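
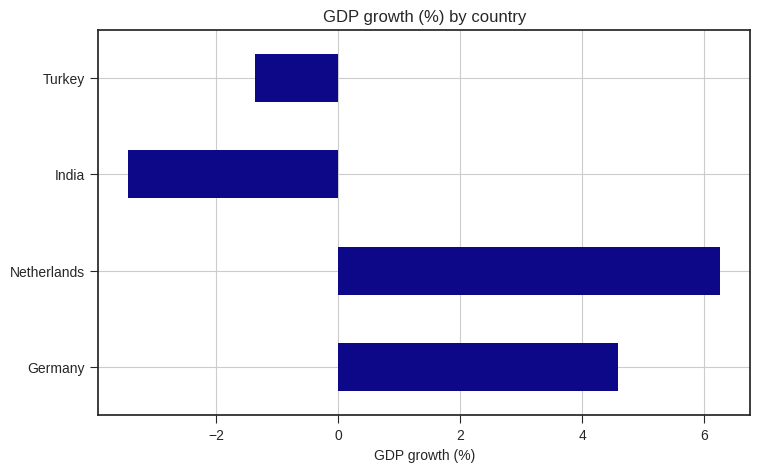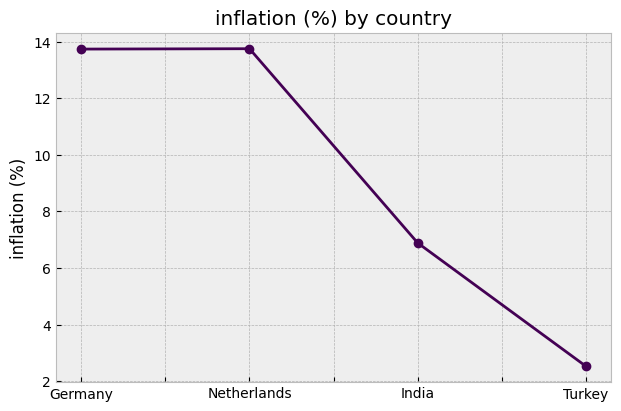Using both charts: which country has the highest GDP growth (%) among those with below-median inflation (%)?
Chart 2 median inflation (%) ≈ 10; below-median countries: India, Turkey. Among those, Turkey has the highest GDP growth (%) (≈ -1).

Turkey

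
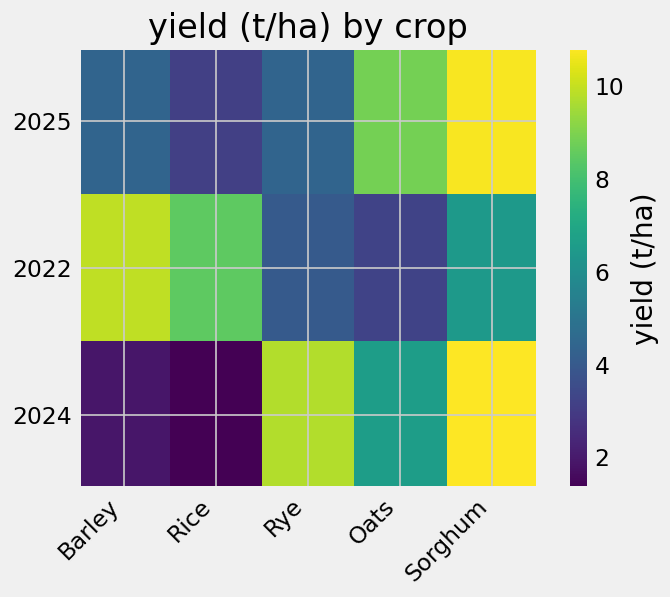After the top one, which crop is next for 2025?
Top 3 for 2025: Sorghum ≈ 11, Oats ≈ 9, Barley ≈ 4.

Oats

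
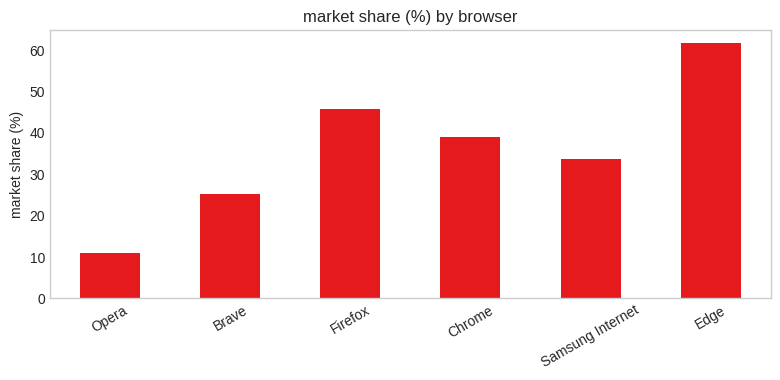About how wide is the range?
≈ 50

Max Edge ≈ 60, min Opera ≈ 10; range ≈ 50.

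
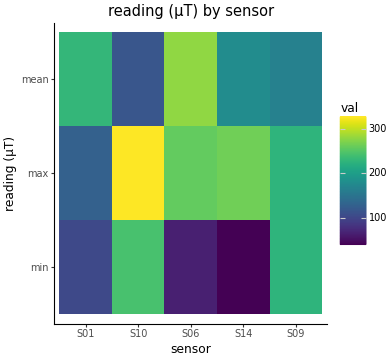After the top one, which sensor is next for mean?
S01

Top 3 for mean: S06 ≈ 275, S01 ≈ 225, S14 ≈ 175.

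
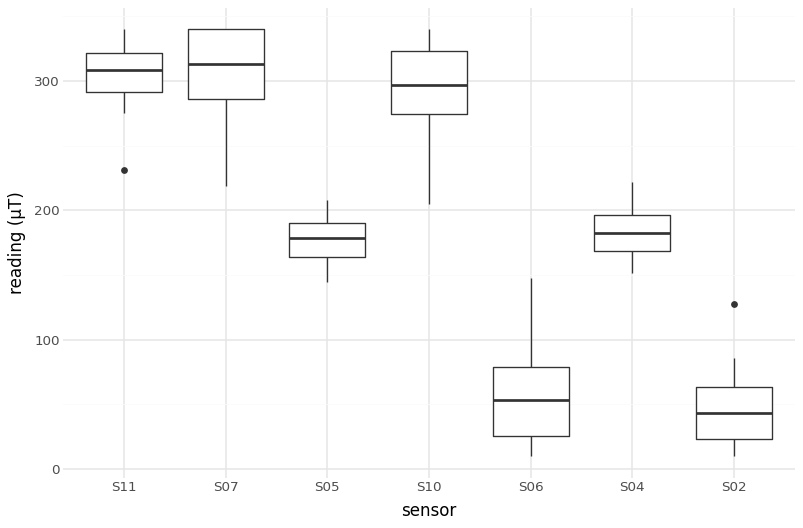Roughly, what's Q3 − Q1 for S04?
Q3 ≈ 200, Q1 ≈ 175; IQR ≈ 25.

≈ 25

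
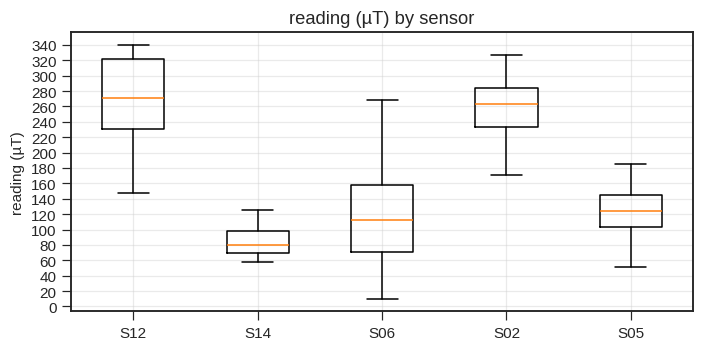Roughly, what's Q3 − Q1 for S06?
≈ 80

Q3 ≈ 160, Q1 ≈ 80; IQR ≈ 80.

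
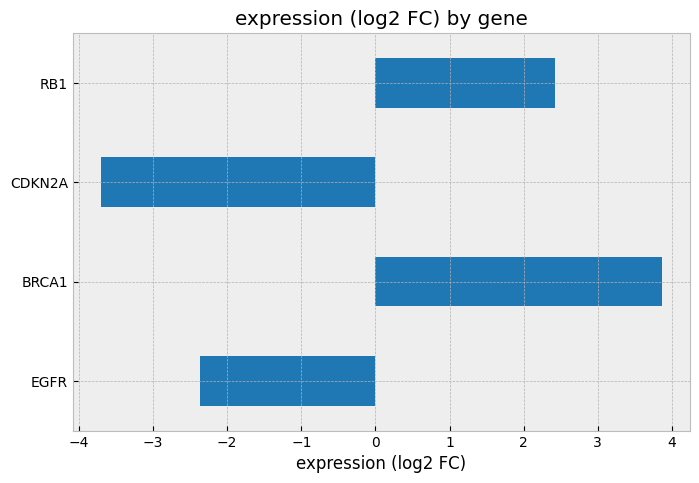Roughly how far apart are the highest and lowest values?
Max BRCA1 ≈ 4, min CDKN2A ≈ -4; range ≈ 8.

≈ 8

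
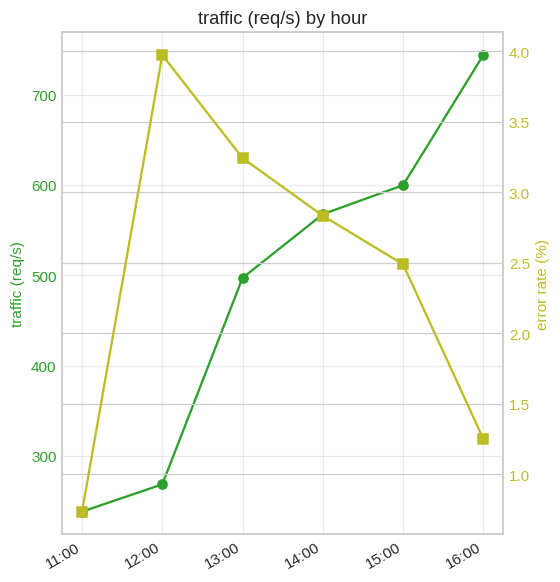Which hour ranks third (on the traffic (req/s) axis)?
Top 4 (on the traffic (req/s) axis): 16:00 ≈ 750, 15:00 ≈ 600, 14:00 ≈ 550, 13:00 ≈ 500.

14:00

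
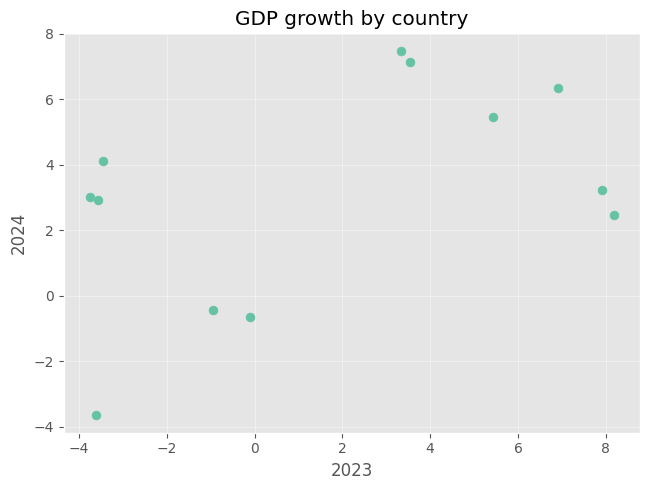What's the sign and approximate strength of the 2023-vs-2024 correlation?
Points are positively correlated; moderate (|r| ≈ 0.5).

positive, moderate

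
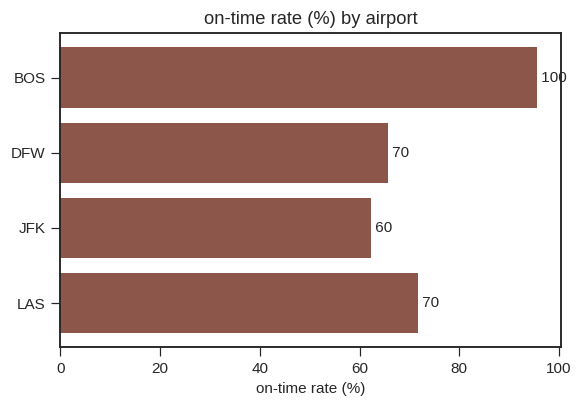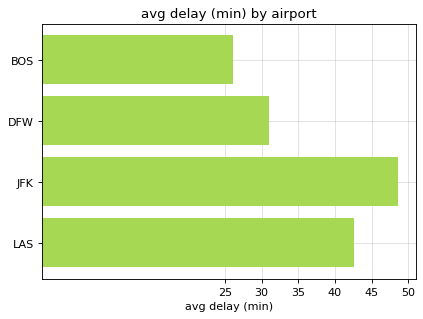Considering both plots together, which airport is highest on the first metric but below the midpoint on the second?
Chart 2 median avg delay (min) ≈ 35; below-median airports: BOS, DFW. Among those, BOS has the highest on-time rate (%) (≈ 100).

BOS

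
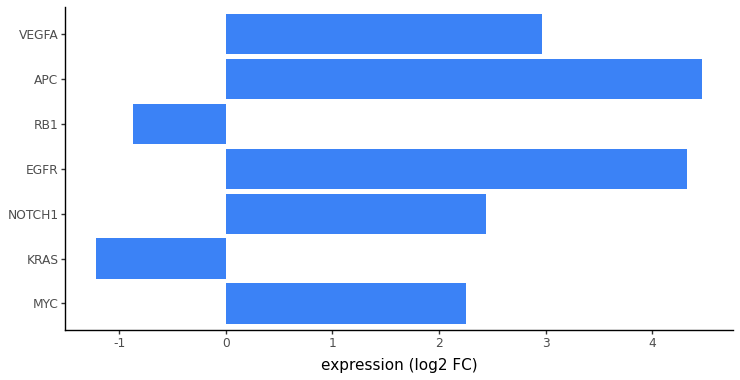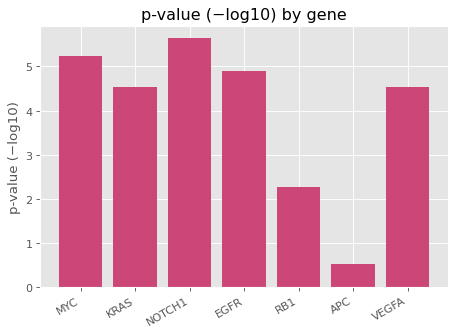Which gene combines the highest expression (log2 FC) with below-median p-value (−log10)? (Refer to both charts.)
Chart 2 median p-value (−log10) ≈ 5; below-median genes: RB1, APC, VEGFA. Among those, APC has the highest expression (log2 FC) (≈ 4.5).

APC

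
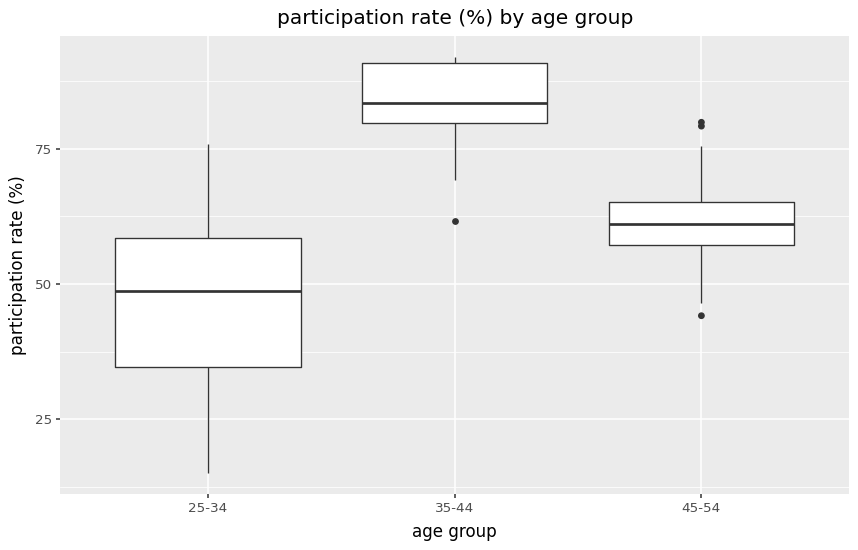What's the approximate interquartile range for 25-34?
≈ 25

Q3 ≈ 60, Q1 ≈ 35; IQR ≈ 25.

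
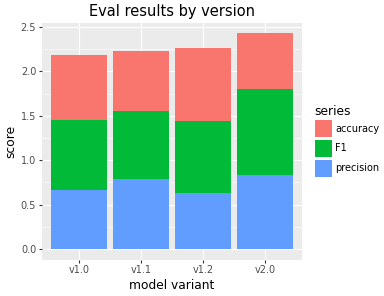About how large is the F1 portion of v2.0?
≈ 1.0

F1 top ≈ 2.0, bottom ≈ 1.0; segment ≈ 1.0.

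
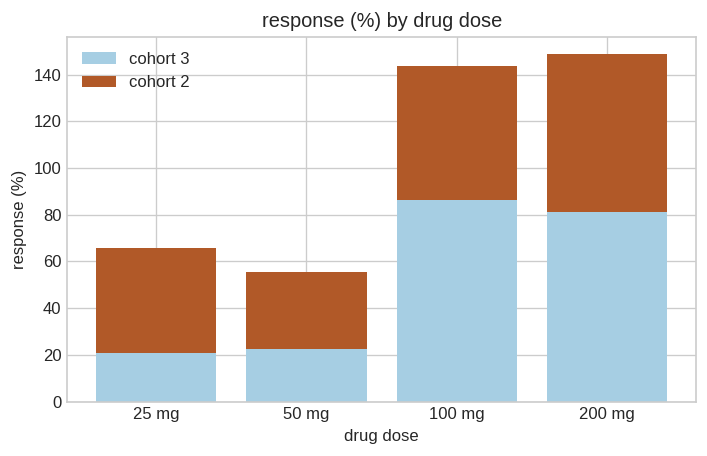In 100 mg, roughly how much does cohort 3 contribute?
≈ 80

cohort 3 top ≈ 80, bottom ≈ 0; segment ≈ 80.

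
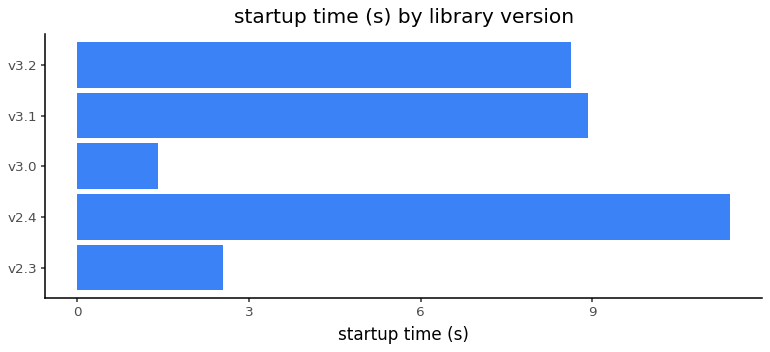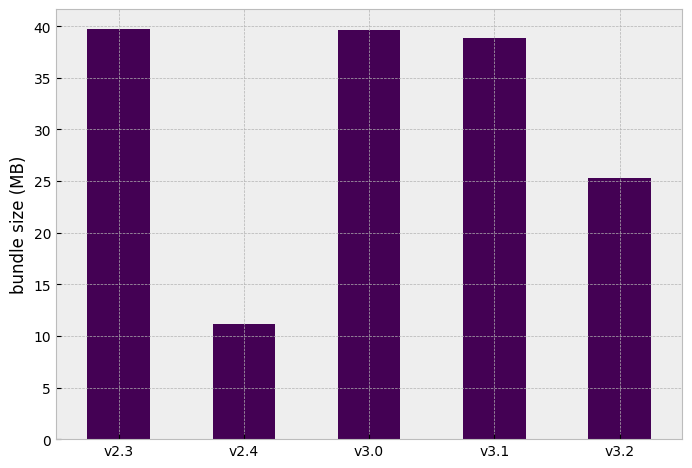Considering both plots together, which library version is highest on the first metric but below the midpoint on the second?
Chart 2 median bundle size (MB) ≈ 40; below-median library versions: v2.4, v3.2. Among those, v2.4 has the highest startup time (s) (≈ 12).

v2.4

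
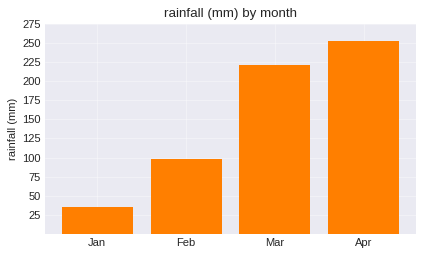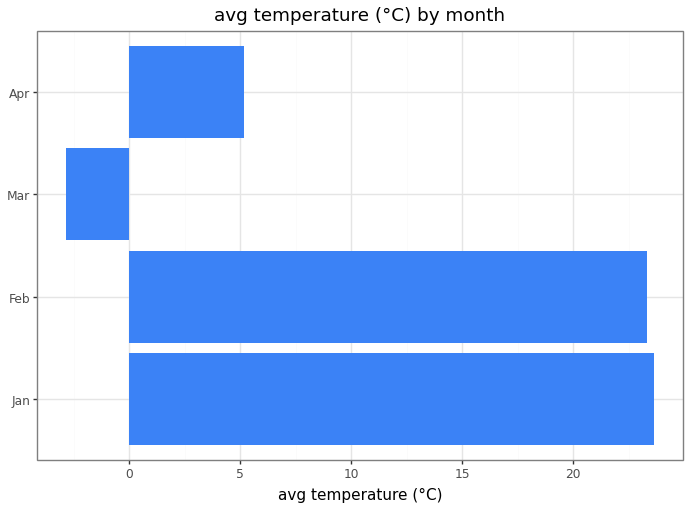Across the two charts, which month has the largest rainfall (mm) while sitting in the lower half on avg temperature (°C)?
Chart 2 median avg temperature (°C) ≈ 15; below-median months: Mar, Apr. Among those, Apr has the highest rainfall (mm) (≈ 250).

Apr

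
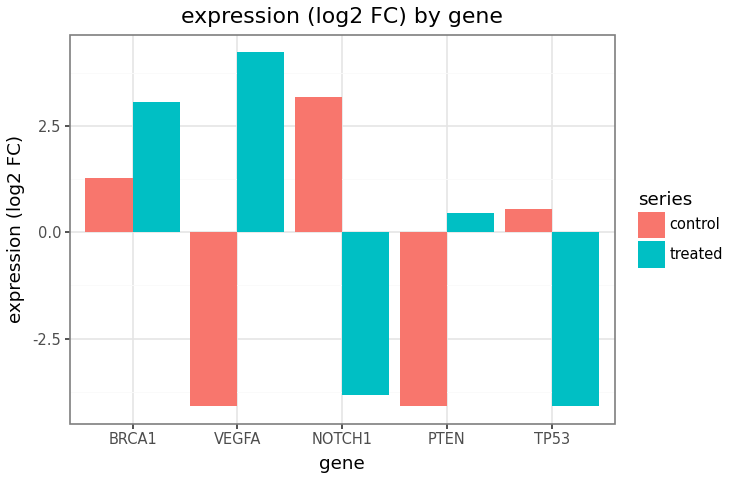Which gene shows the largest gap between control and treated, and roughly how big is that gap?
VEGFA: control ≈ -4, treated ≈ 4 → gap ≈ 8. Next-largest (NOTCH1) is only ≈ 7.

VEGFA, ≈ 8 log2 FC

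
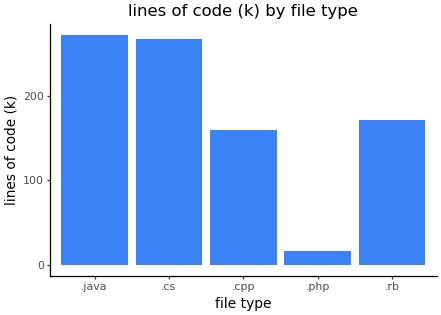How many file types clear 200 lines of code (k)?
2

Above 200: .java, .cs.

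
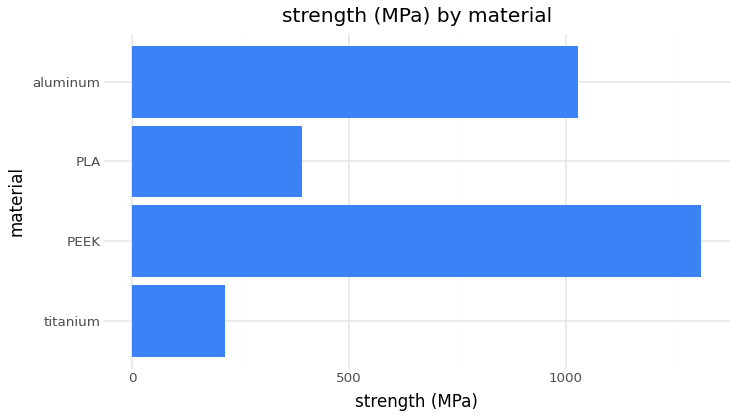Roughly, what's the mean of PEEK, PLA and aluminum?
≈ 933

(1400 + 400 + 1000) / 3 ≈ 933.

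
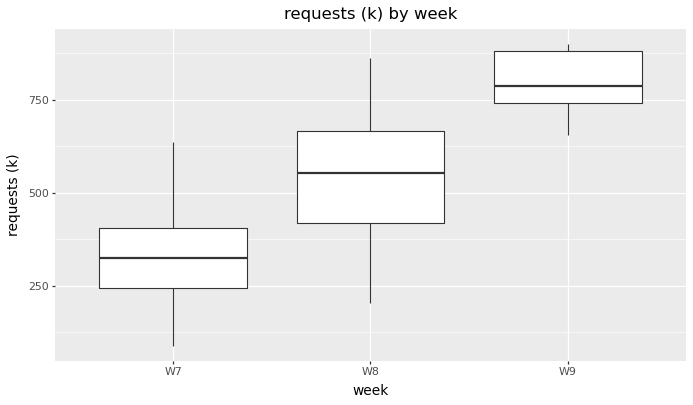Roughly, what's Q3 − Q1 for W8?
≈ 250

Q3 ≈ 650, Q1 ≈ 400; IQR ≈ 250.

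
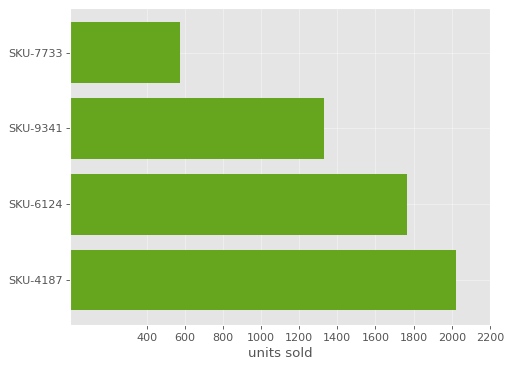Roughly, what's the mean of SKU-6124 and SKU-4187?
(1800 + 2000) / 2 ≈ 1900.

≈ 1900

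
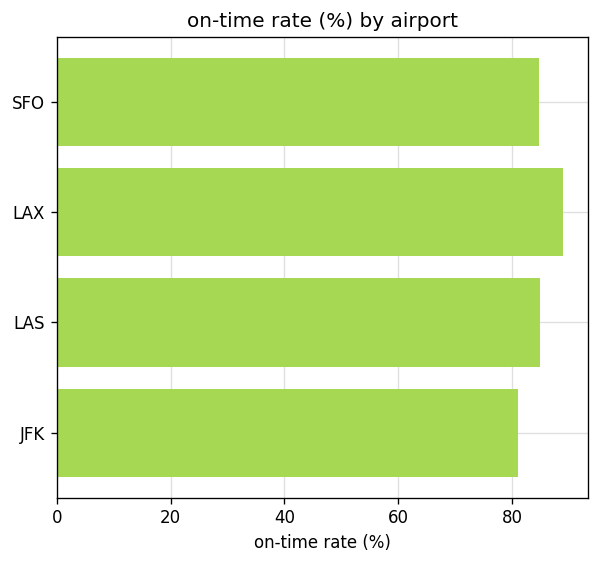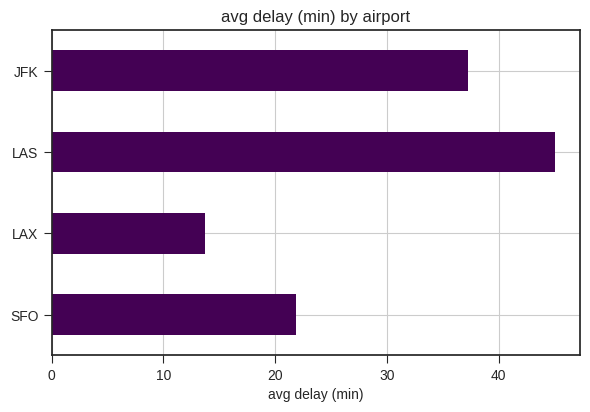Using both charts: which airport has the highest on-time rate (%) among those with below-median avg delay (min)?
Chart 2 median avg delay (min) ≈ 30; below-median airports: SFO, LAX. Among those, LAX has the highest on-time rate (%) (≈ 90).

LAX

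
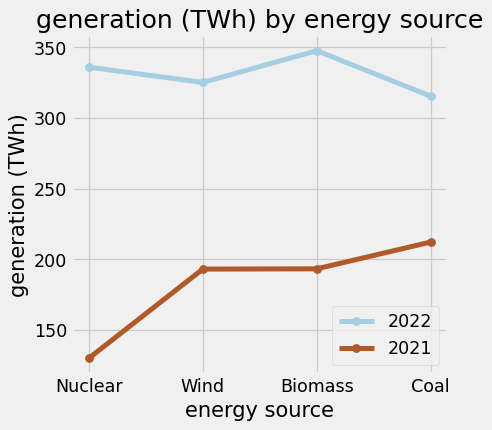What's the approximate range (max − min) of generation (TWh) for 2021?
Max Coal ≈ 220, min Nuclear ≈ 120; range ≈ 100.

≈ 100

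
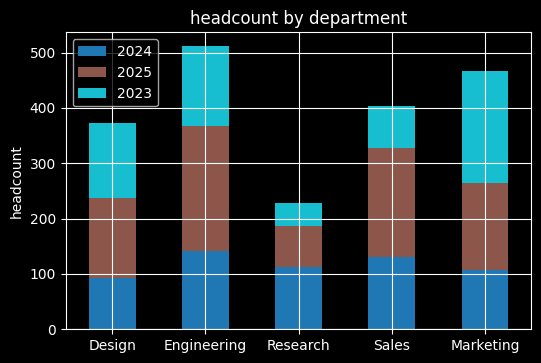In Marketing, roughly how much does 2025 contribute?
2025 top ≈ 250, bottom ≈ 100; segment ≈ 150.

≈ 150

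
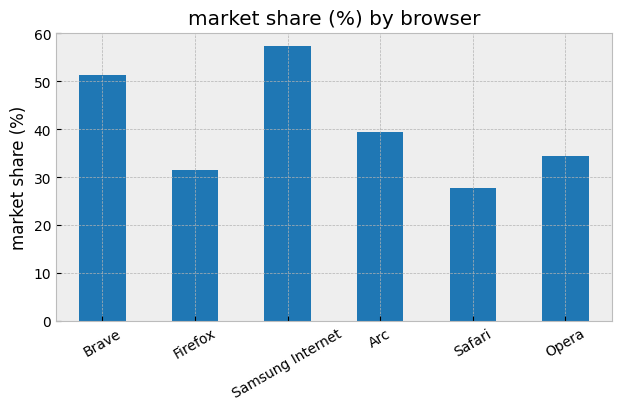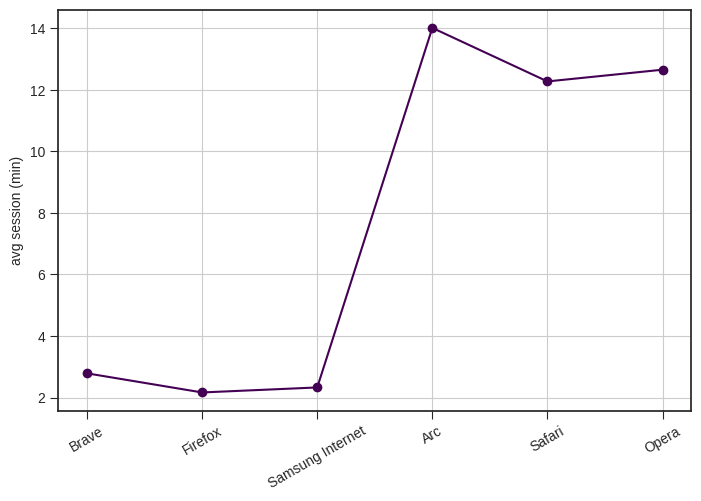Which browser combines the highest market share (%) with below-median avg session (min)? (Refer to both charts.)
Chart 2 median avg session (min) ≈ 8; below-median browsers: Brave, Firefox, Samsung Internet. Among those, Samsung Internet has the highest market share (%) (≈ 60).

Samsung Internet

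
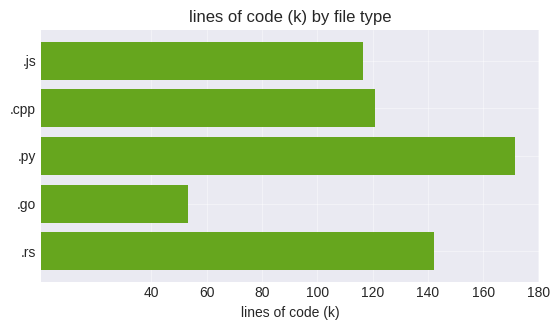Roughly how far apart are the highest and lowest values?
Max .py ≈ 180, min .go ≈ 60; range ≈ 120.

≈ 120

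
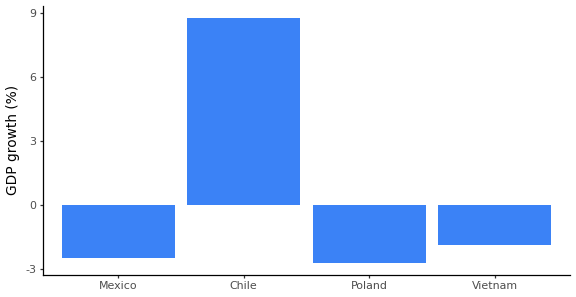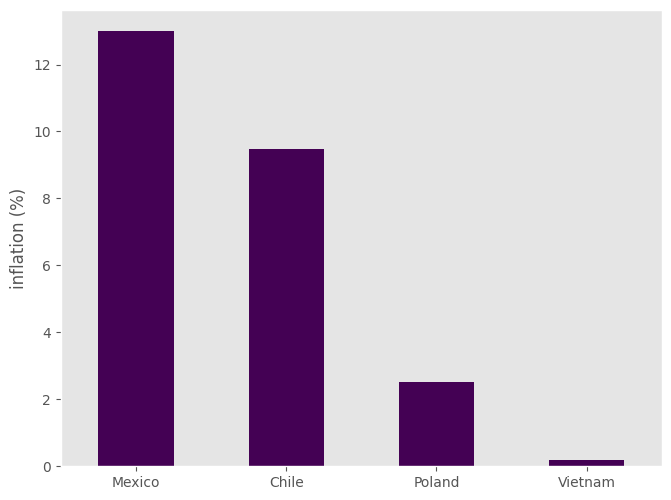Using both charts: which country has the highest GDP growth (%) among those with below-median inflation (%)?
Vietnam

Chart 2 median inflation (%) ≈ 6; below-median countries: Poland, Vietnam. Among those, Vietnam has the highest GDP growth (%) (≈ -2).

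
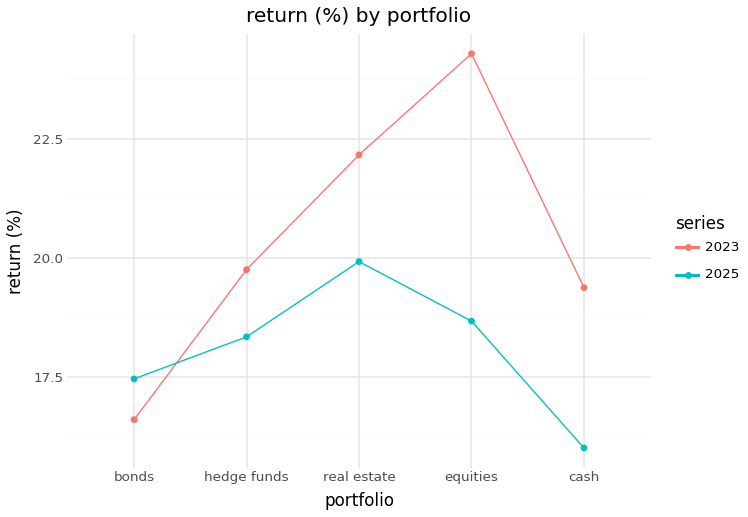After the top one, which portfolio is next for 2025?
Top 3 for 2025: real estate ≈ 20, equities ≈ 19, hedge funds ≈ 18.

equities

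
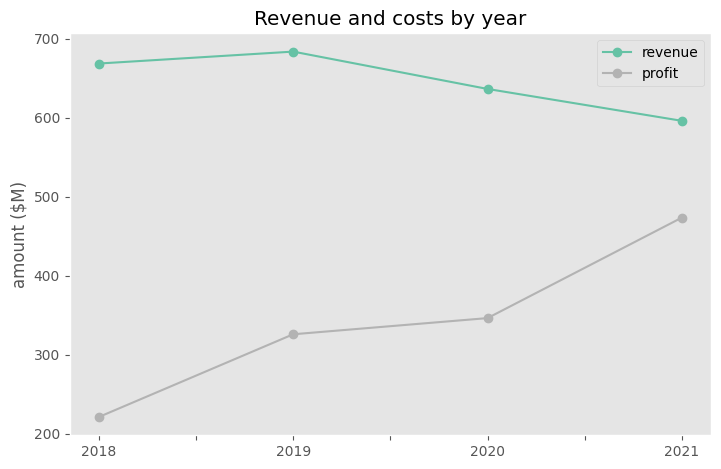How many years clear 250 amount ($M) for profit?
Above 250: 2019, 2020, 2021.

3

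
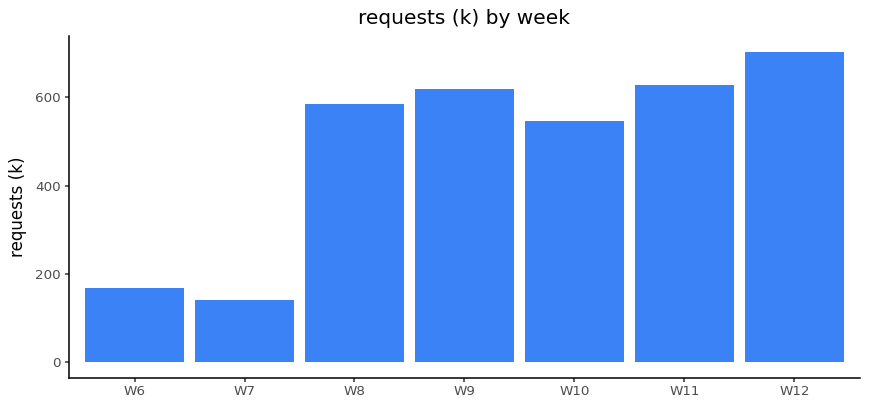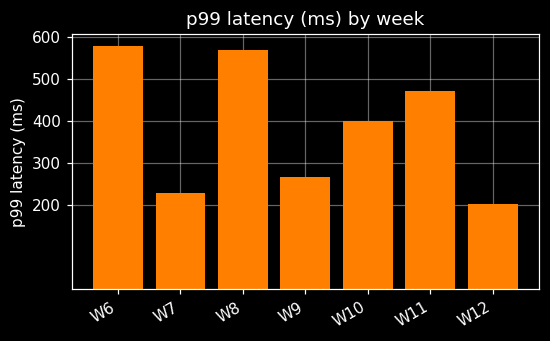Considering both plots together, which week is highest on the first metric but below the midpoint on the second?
Chart 2 median p99 latency (ms) ≈ 400; below-median weeks: W7, W9, W12. Among those, W12 has the highest requests (k) (≈ 700).

W12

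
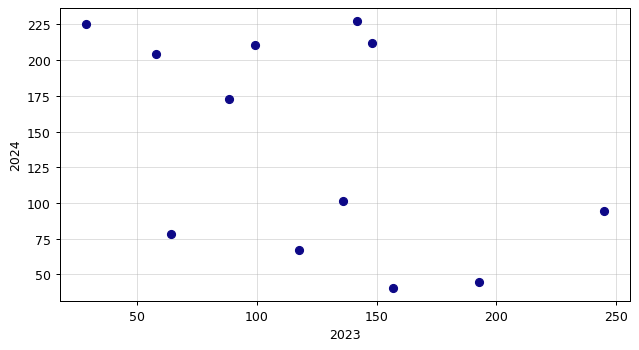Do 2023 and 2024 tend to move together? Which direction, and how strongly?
Points are negatively correlated; moderate (|r| ≈ 0.5).

negative, moderate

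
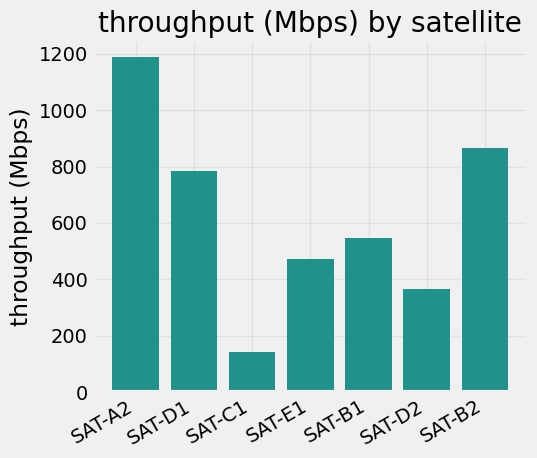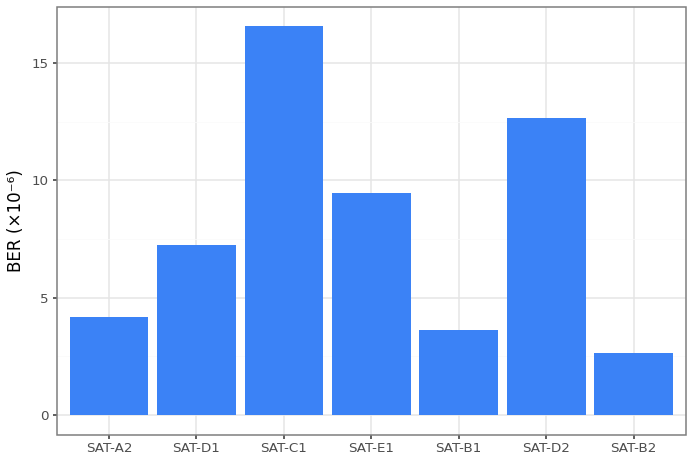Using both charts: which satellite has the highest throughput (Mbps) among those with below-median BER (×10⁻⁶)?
Chart 2 median BER (×10⁻⁶) ≈ 8; below-median satellites: SAT-A2, SAT-B1, SAT-B2. Among those, SAT-A2 has the highest throughput (Mbps) (≈ 1200).

SAT-A2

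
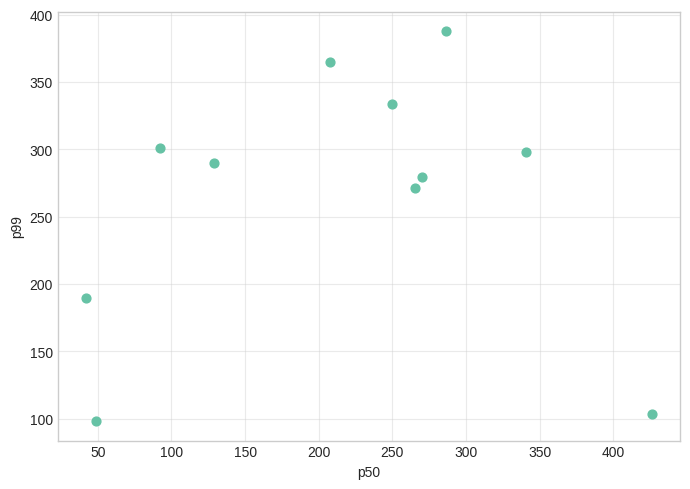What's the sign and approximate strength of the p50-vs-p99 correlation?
no clear correlation

Points are roughly uncorrelated; weak (|r| ≈ 0.1).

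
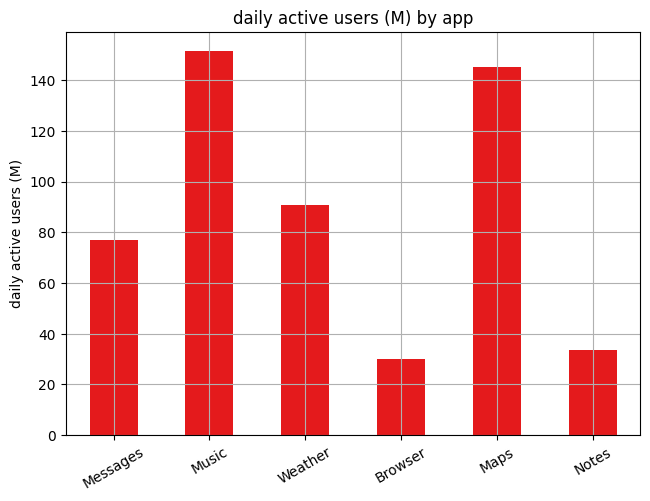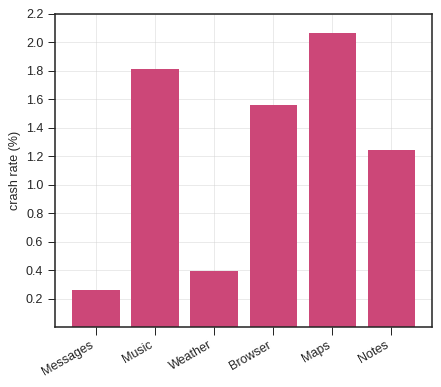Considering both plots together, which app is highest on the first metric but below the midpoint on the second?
Weather

Chart 2 median crash rate (%) ≈ 1.4; below-median apps: Messages, Weather, Notes. Among those, Weather has the highest daily active users (M) (≈ 100).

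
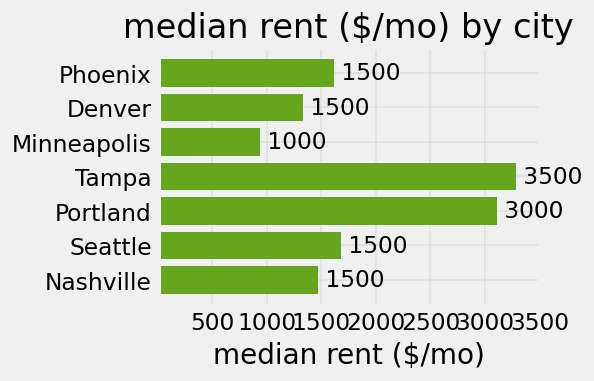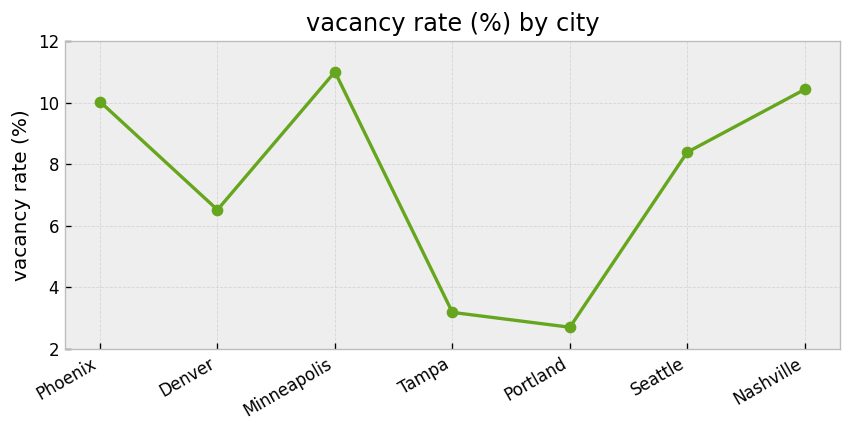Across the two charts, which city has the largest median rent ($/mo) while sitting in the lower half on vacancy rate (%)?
Chart 2 median vacancy rate (%) ≈ 8; below-median cities: Denver, Tampa, Portland. Among those, Tampa has the highest median rent ($/mo) (≈ 3500).

Tampa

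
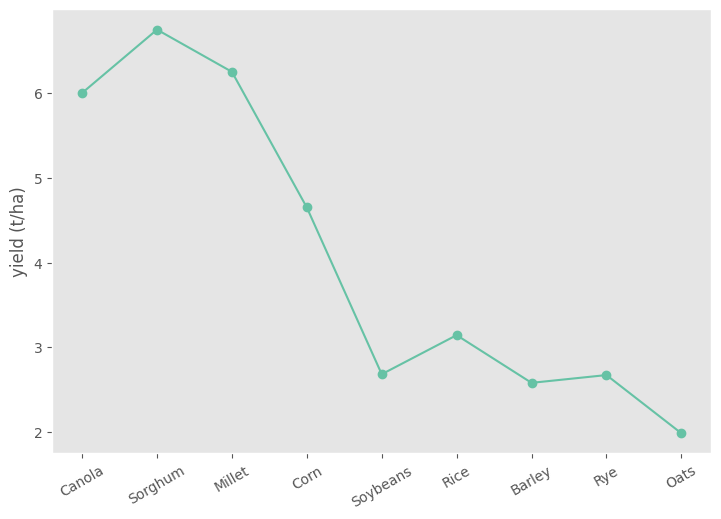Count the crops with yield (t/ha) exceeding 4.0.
Above 4.0: Canola, Sorghum, Millet, Corn.

4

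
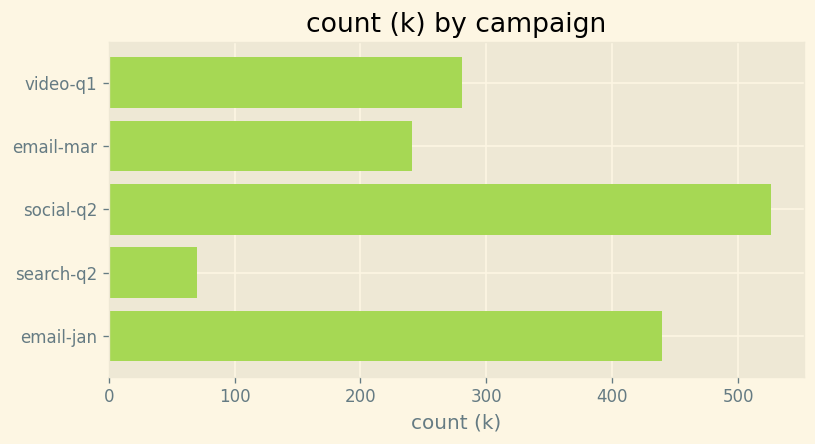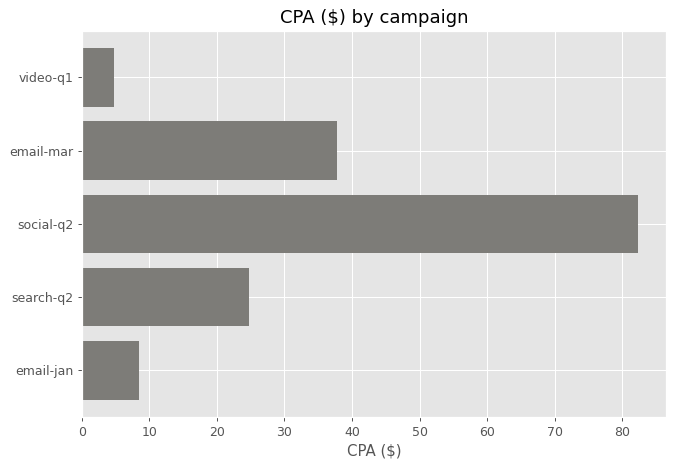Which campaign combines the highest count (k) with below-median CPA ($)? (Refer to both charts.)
email-jan

Chart 2 median CPA ($) ≈ 20; below-median campaigns: video-q1, email-jan. Among those, email-jan has the highest count (k) (≈ 450).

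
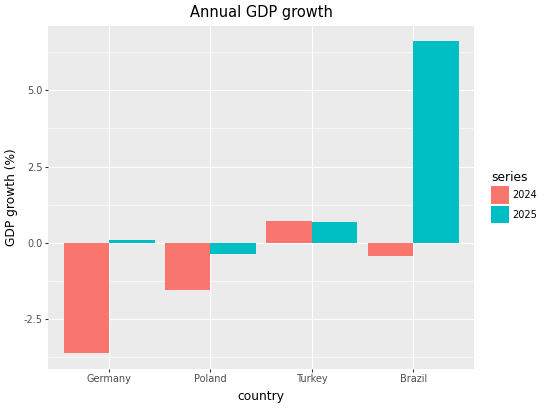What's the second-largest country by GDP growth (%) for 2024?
Top 3 for 2024: Turkey ≈ 1, Brazil ≈ 0, Poland ≈ -2.

Brazil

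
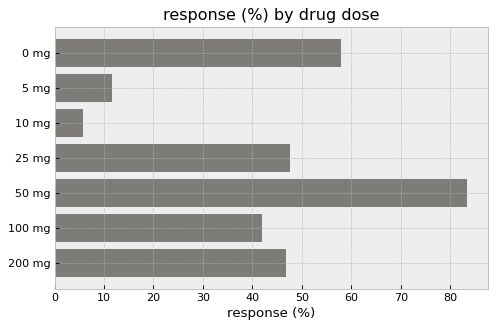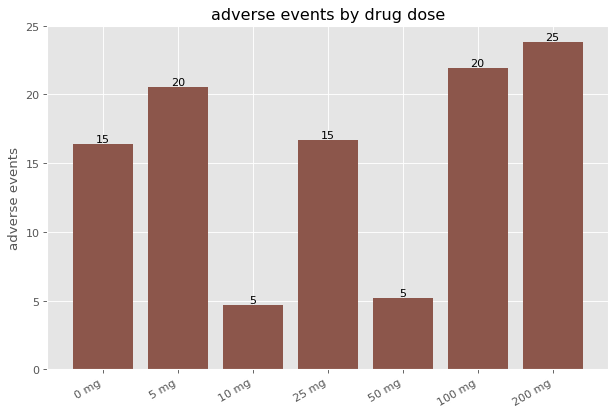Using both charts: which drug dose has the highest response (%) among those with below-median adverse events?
50 mg

Chart 2 median adverse events ≈ 15; below-median drug doses: 0 mg, 10 mg, 50 mg. Among those, 50 mg has the highest response (%) (≈ 80).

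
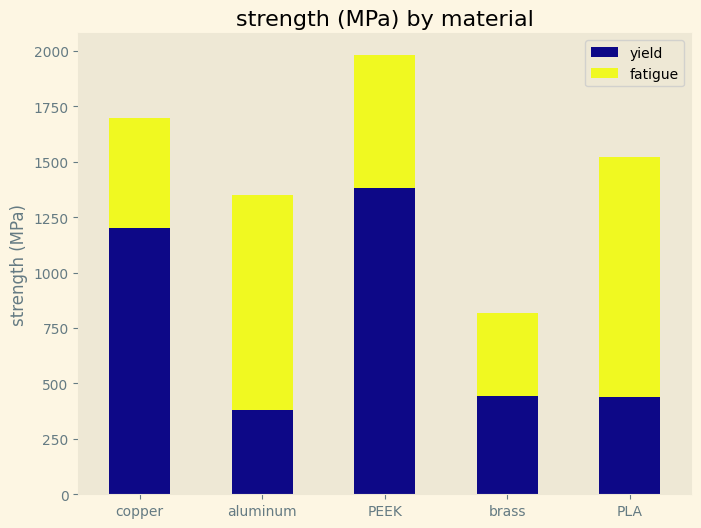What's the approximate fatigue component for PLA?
fatigue top ≈ 1600, bottom ≈ 400; segment ≈ 1200.

≈ 1200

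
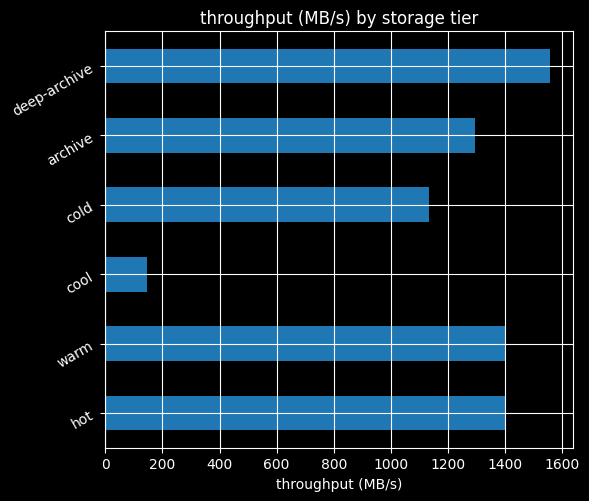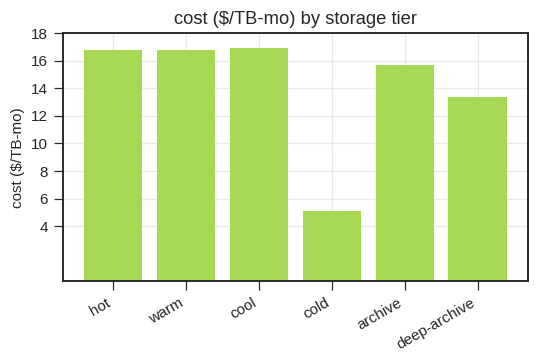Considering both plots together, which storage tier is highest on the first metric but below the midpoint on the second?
deep-archive

Chart 2 median cost ($/TB-mo) ≈ 16; below-median storage tiers: cold, archive, deep-archive. Among those, deep-archive has the highest throughput (MB/s) (≈ 1600).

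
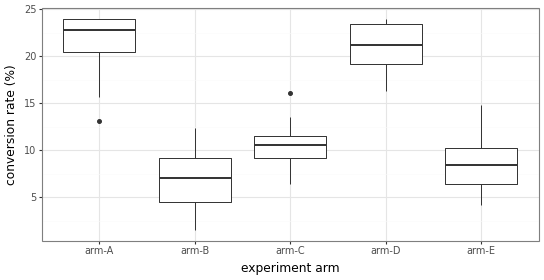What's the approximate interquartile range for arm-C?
≈ 2

Q3 ≈ 12, Q1 ≈ 10; IQR ≈ 2.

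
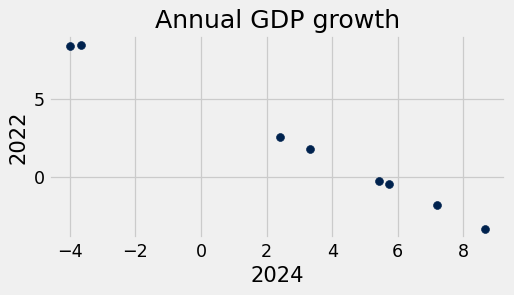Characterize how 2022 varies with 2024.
negative, strong

Points are negatively correlated; strong (|r| ≈ 1.0).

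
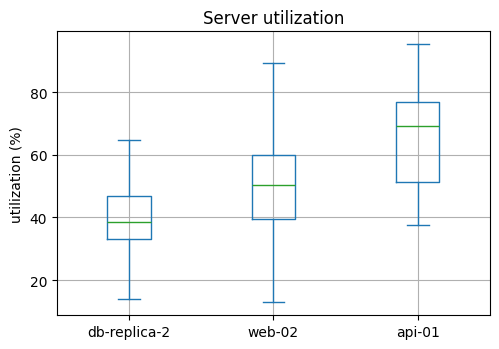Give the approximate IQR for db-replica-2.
≈ 14

Q3 ≈ 46, Q1 ≈ 32; IQR ≈ 14.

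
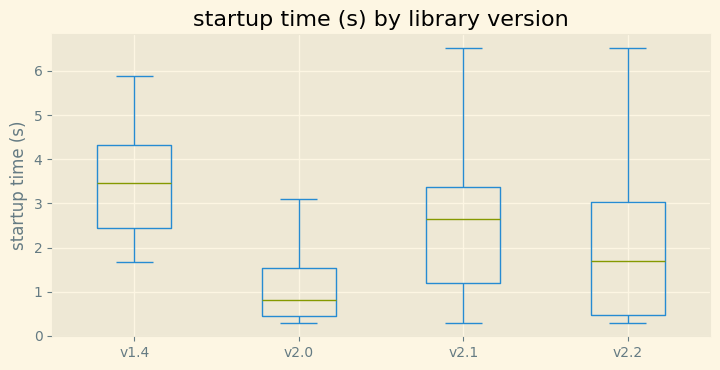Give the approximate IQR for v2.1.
≈ 2.2

Q3 ≈ 3.4, Q1 ≈ 1.2; IQR ≈ 2.2.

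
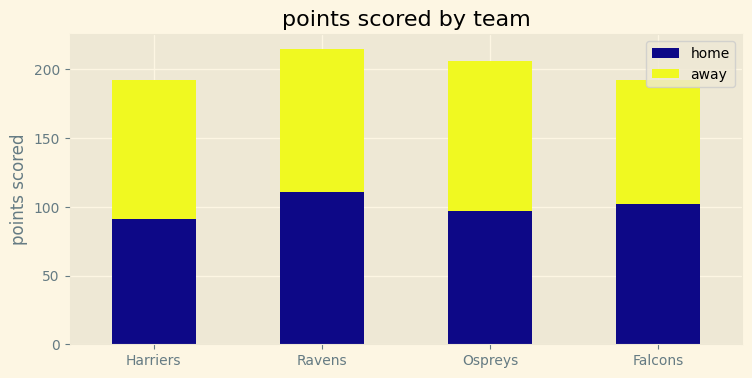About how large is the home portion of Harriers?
≈ 100

home top ≈ 100, bottom ≈ 0; segment ≈ 100.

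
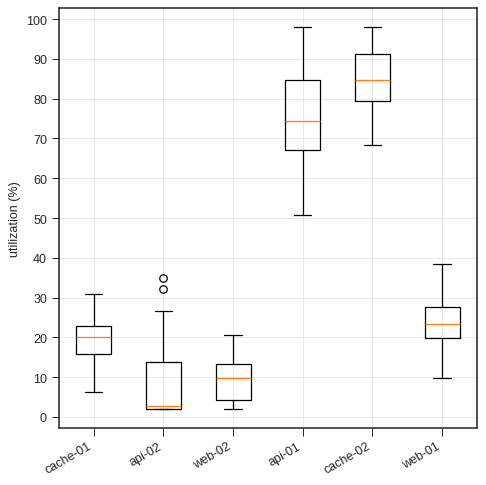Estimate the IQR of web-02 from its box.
Q3 ≈ 10, Q1 ≈ 0; IQR ≈ 10.

≈ 10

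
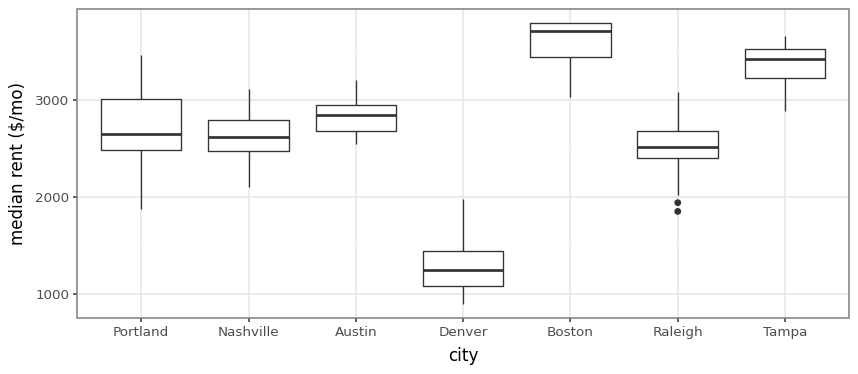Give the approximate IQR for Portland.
Q3 ≈ 3000, Q1 ≈ 2500; IQR ≈ 500.

≈ 500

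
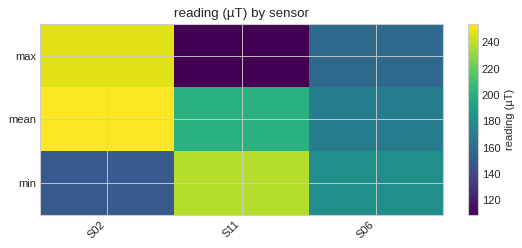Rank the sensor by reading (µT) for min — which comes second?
Top 3 for min: S11 ≈ 240, S06 ≈ 180, S02 ≈ 140.

S06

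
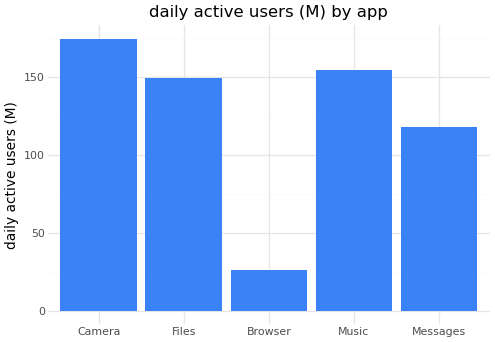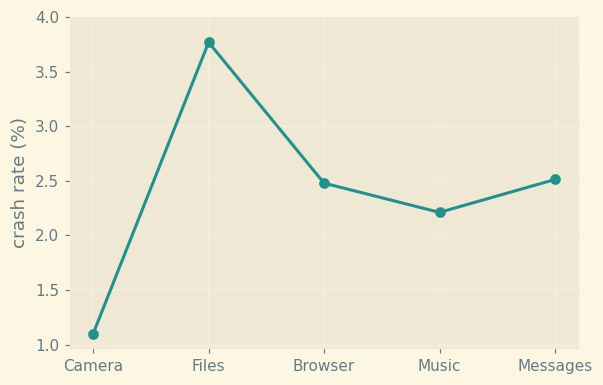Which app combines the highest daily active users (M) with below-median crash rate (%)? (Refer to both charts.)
Chart 2 median crash rate (%) ≈ 2.5; below-median apps: Camera, Music. Among those, Camera has the highest daily active users (M) (≈ 180).

Camera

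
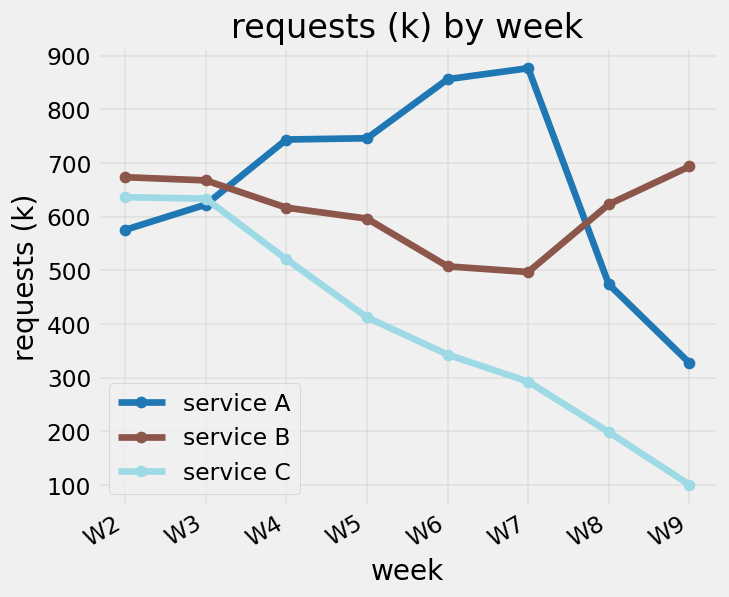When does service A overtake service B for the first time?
W3: service A ≈ 600 vs service B ≈ 700 (not yet); W4: service A ≈ 700 vs service B ≈ 600 (first crossover).

W4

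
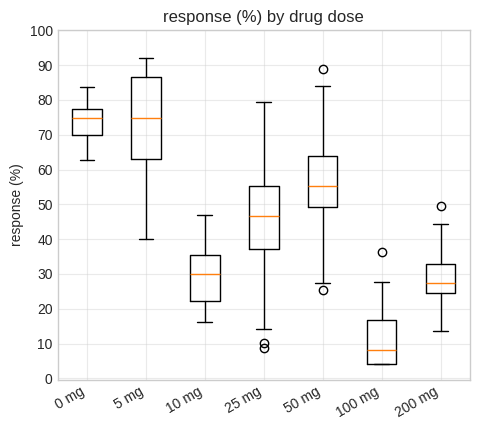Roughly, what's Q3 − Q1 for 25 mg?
Q3 ≈ 60, Q1 ≈ 40; IQR ≈ 20.

≈ 20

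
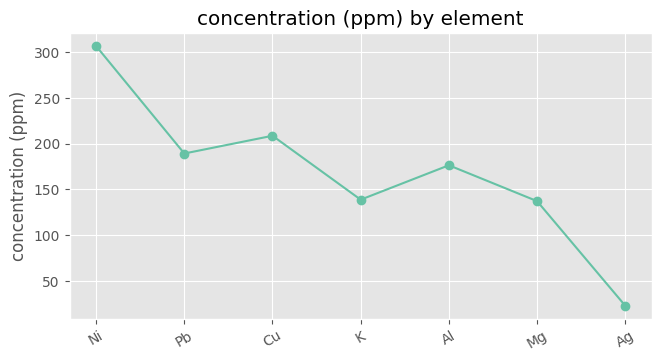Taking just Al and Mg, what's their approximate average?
≈ 150

(175 + 125) / 2 ≈ 150.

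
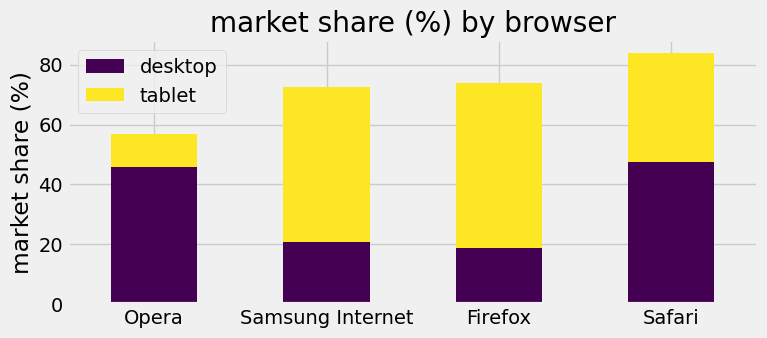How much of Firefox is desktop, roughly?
≈ 20

desktop top ≈ 20, bottom ≈ 0; segment ≈ 20.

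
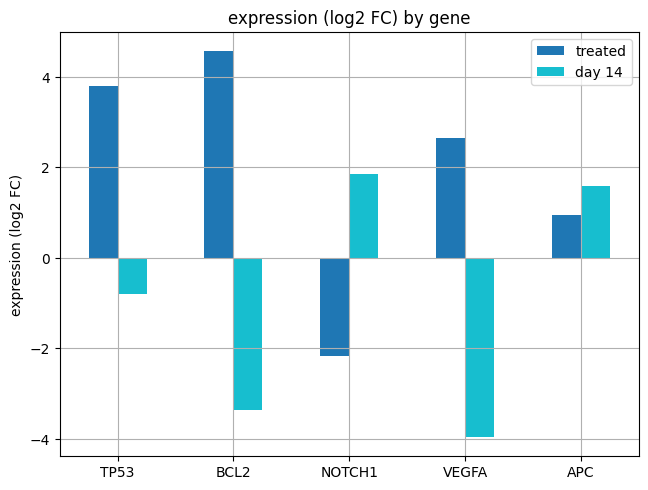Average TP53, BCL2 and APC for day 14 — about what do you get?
(-1 + -3 + 2) / 3 ≈ -1.

≈ -1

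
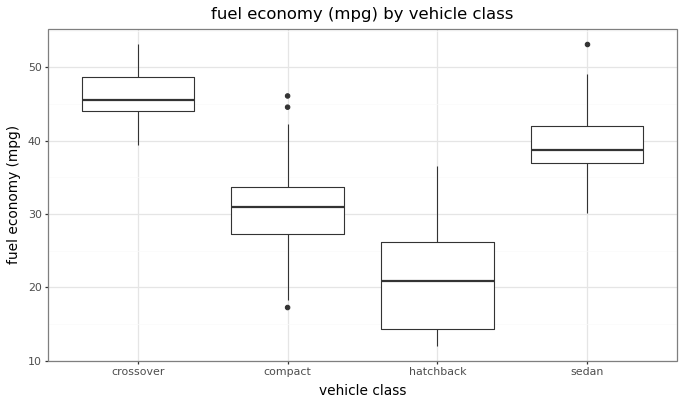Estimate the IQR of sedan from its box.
Q3 ≈ 40, Q1 ≈ 35; IQR ≈ 5.

≈ 5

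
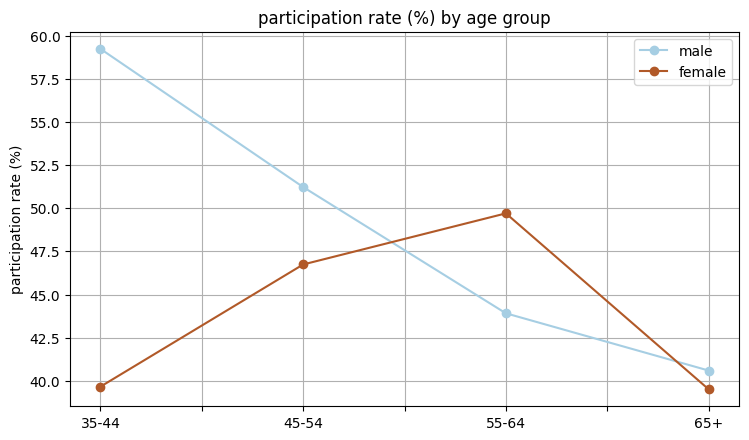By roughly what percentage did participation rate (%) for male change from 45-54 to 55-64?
45-54 ≈ 52, 55-64 ≈ 44; (44 − 52) / 52 ≈ -15.4%.

≈ -15.4%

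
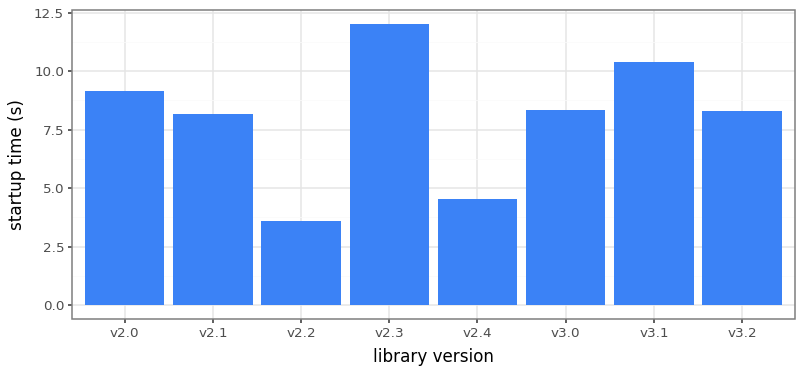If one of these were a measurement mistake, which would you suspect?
v2.2 ≈ 4; the rest sit between ≈ 5 and ≈ 12.

v2.2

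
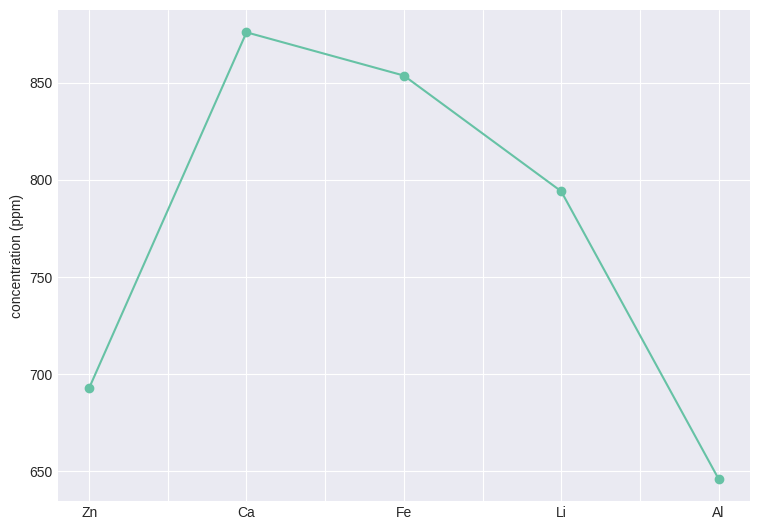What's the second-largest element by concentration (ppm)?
Top 3: Ca ≈ 880, Fe ≈ 860, Li ≈ 800.

Fe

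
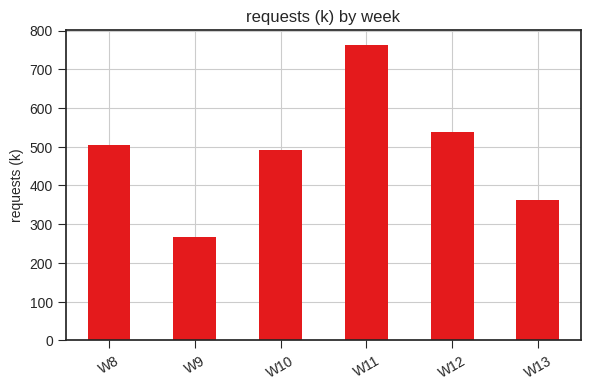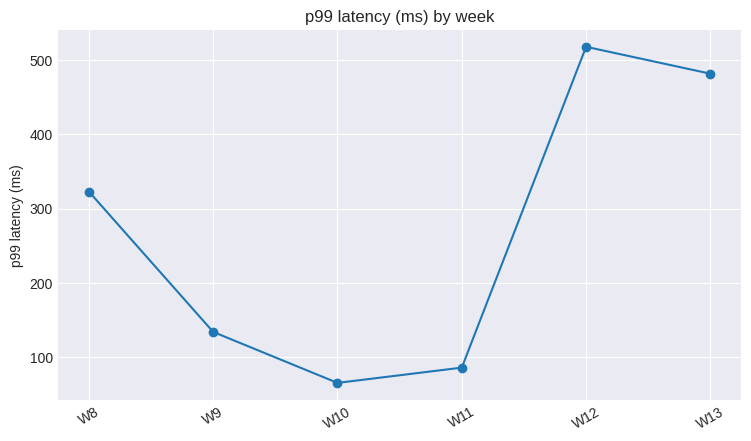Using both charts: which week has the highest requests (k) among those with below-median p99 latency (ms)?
W11

Chart 2 median p99 latency (ms) ≈ 250; below-median weeks: W9, W10, W11. Among those, W11 has the highest requests (k) (≈ 800).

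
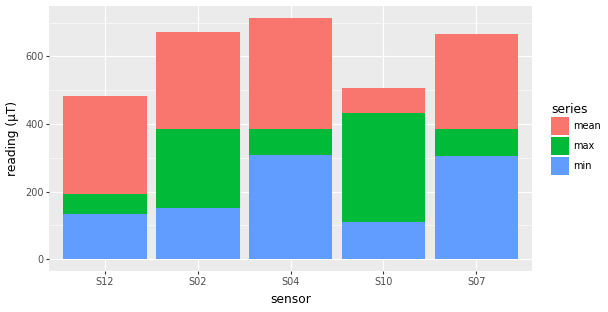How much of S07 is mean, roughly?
≈ 300

mean top ≈ 700, bottom ≈ 400; segment ≈ 300.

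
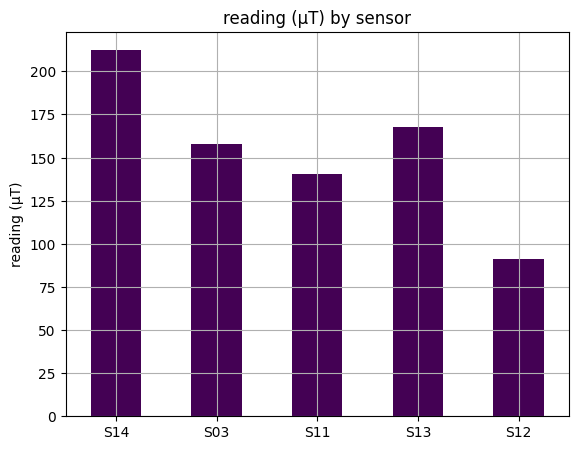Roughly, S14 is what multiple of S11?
≈ 1.57×

S14 ≈ 220, S11 ≈ 140; 220/140 ≈ 1.57.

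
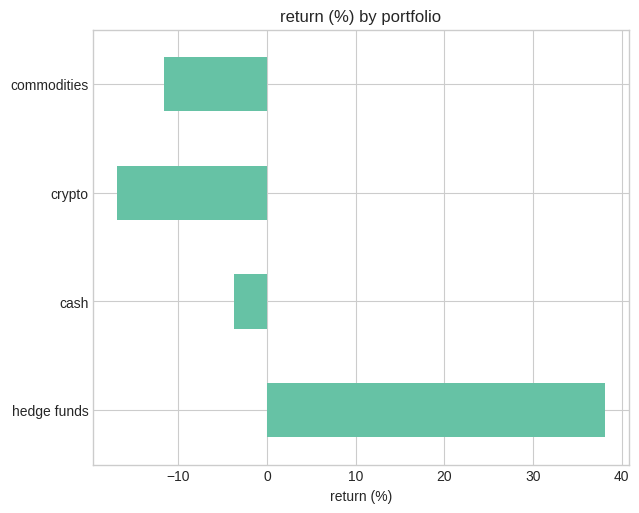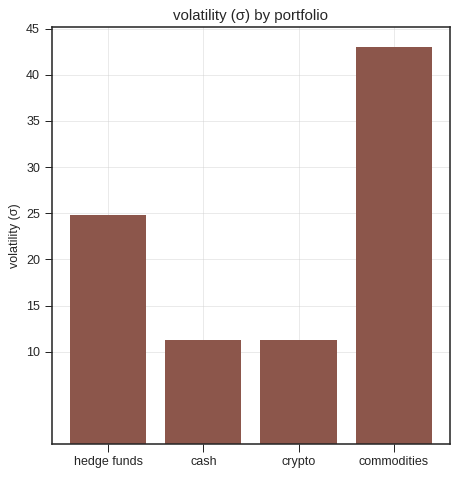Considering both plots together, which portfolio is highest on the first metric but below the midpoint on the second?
Chart 2 median volatility (σ) ≈ 20; below-median portfolios: cash, crypto. Among those, cash has the highest return (%) (≈ -5).

cash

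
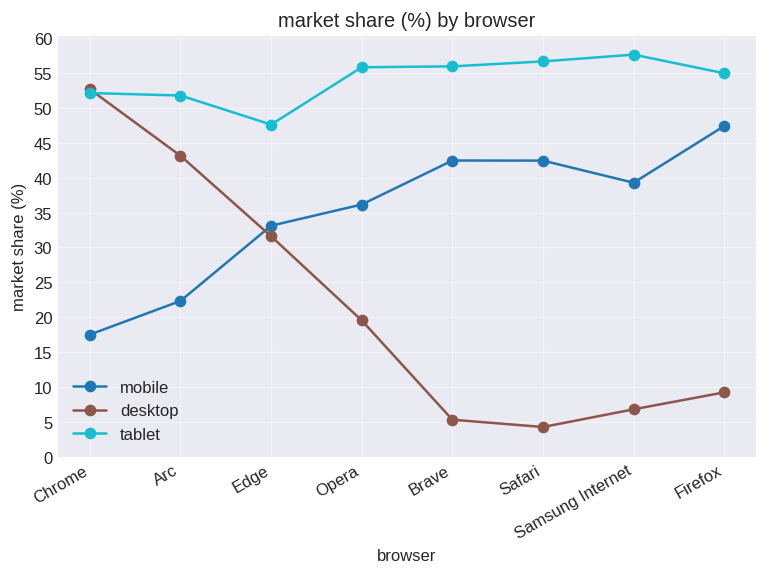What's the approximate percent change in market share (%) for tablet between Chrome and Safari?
≈ +10%

Chrome ≈ 50, Safari ≈ 55; (55 − 50) / 50 ≈ +10%.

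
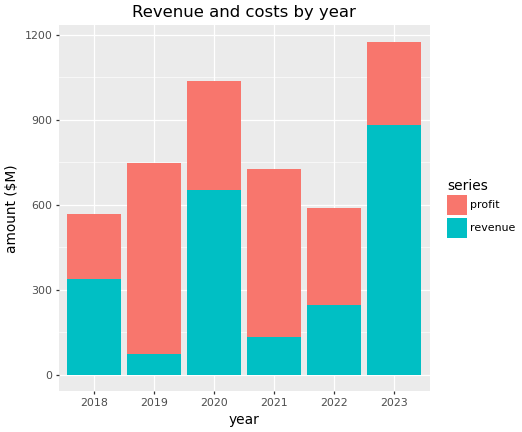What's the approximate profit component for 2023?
profit top ≈ 1200, bottom ≈ 900; segment ≈ 300.

≈ 300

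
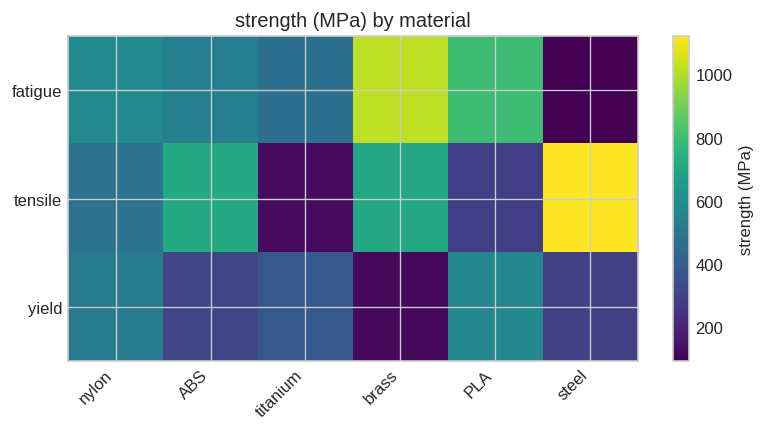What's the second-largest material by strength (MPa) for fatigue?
Top 3 for fatigue: brass ≈ 1000, PLA ≈ 800, nylon ≈ 600.

PLA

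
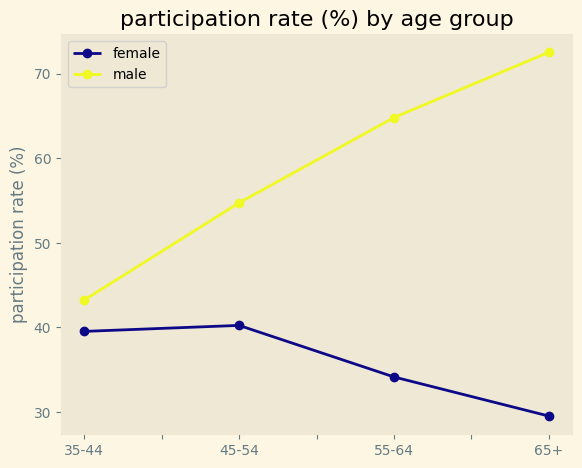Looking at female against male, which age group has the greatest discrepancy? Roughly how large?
65+: female ≈ 30, male ≈ 75 → gap ≈ 45. Next-largest (55-64) is only ≈ 30.

65+, ≈ 45 %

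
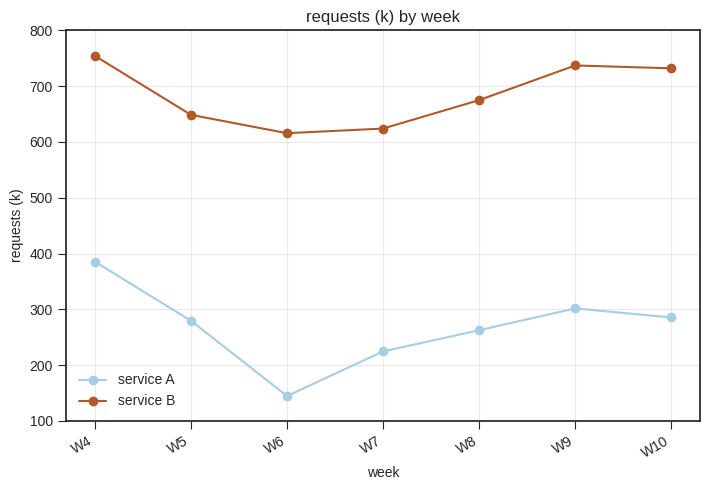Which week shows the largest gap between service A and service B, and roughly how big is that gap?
W6, ≈ 500 k

W6: service A ≈ 100, service B ≈ 600 → gap ≈ 500. Next-largest (W10) is only ≈ 400.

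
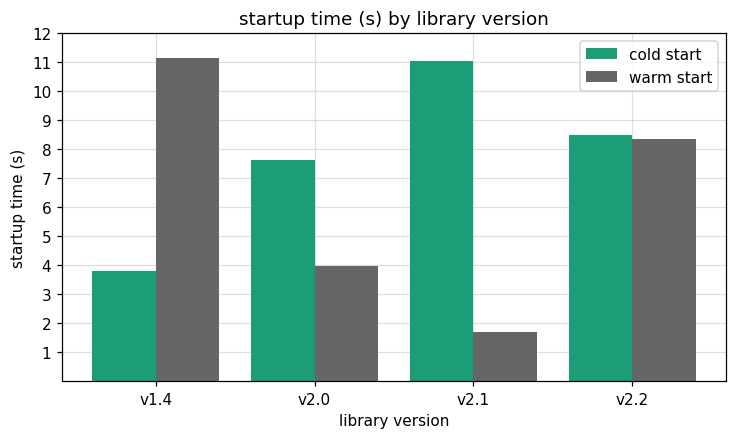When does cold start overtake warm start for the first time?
v1.4: cold start ≈ 4 vs warm start ≈ 11 (not yet); v2.0: cold start ≈ 8 vs warm start ≈ 4 (first crossover).

v2.0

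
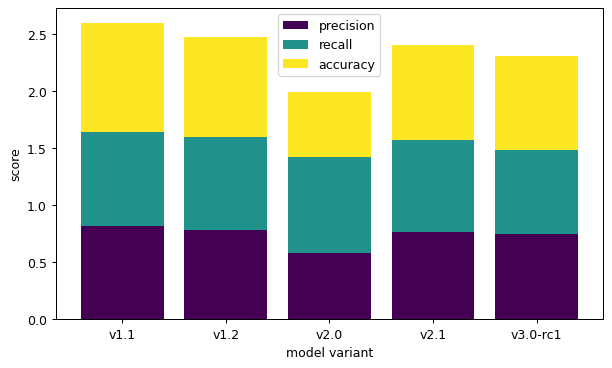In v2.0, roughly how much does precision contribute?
≈ 0.5

precision top ≈ 0.5, bottom ≈ 0.0; segment ≈ 0.5.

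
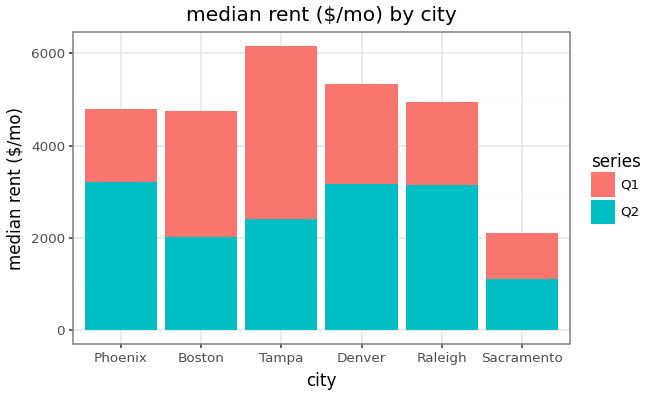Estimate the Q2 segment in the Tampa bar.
Q2 top ≈ 2000, bottom ≈ 0; segment ≈ 2000.

≈ 2000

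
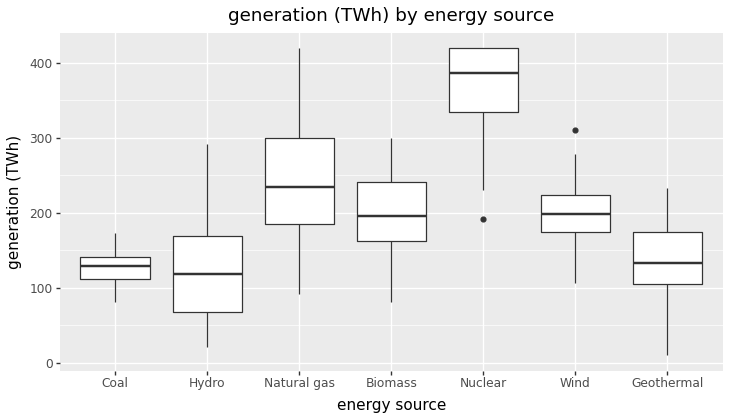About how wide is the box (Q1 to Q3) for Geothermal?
≈ 75

Q3 ≈ 175, Q1 ≈ 100; IQR ≈ 75.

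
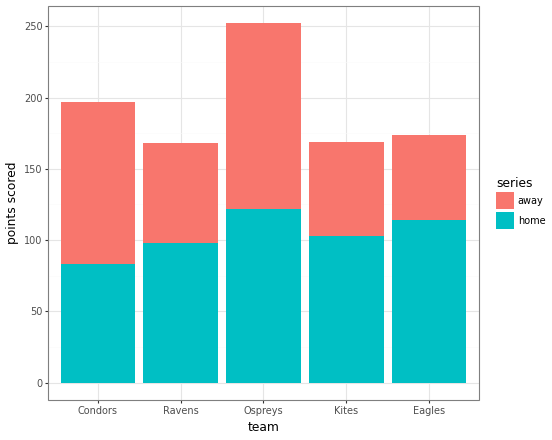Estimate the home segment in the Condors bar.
home top ≈ 75, bottom ≈ 0; segment ≈ 75.

≈ 75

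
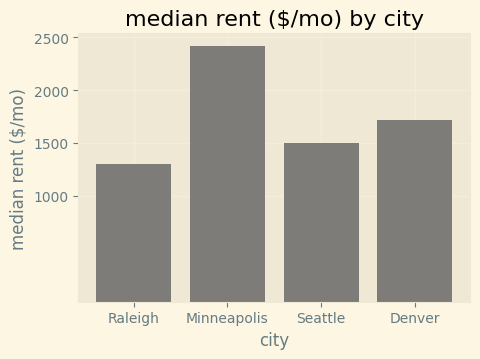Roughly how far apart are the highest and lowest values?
Max Minneapolis ≈ 2500, min Raleigh ≈ 1500; range ≈ 1000.

≈ 1000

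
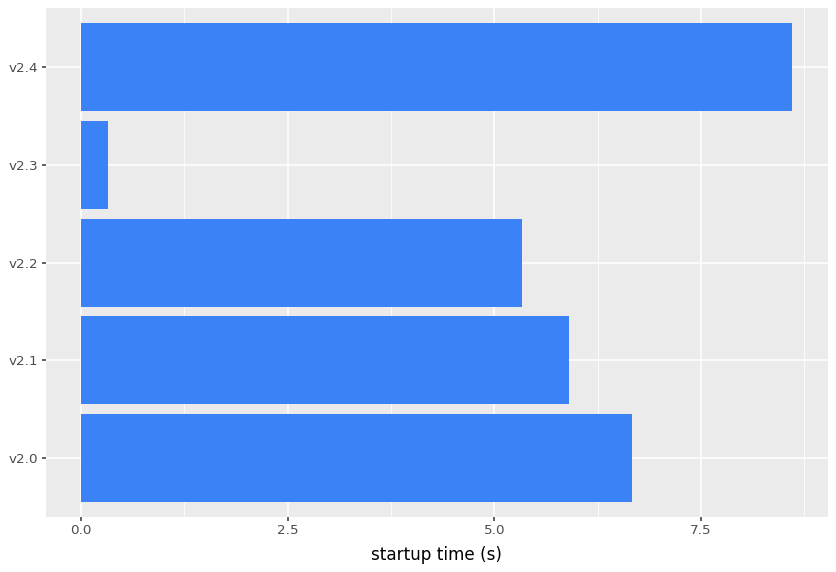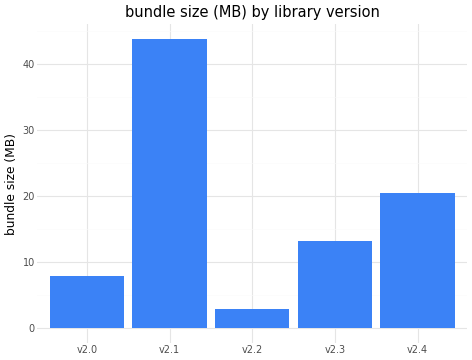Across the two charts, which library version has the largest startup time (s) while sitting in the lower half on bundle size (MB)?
v2.0

Chart 2 median bundle size (MB) ≈ 15; below-median library versions: v2.0, v2.2. Among those, v2.0 has the highest startup time (s) (≈ 7).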